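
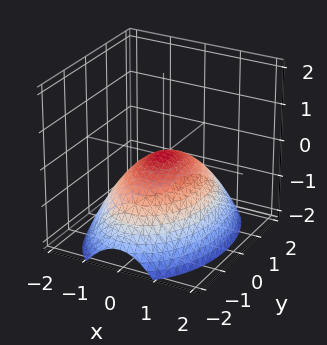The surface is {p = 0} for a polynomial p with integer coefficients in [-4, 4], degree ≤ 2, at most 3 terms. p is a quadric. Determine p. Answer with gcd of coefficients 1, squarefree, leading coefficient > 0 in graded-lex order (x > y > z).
(a) The degree is 2 — a paraboloid; a quadric.
(b) Symmetries: mirror symmetry x ↦ −x ⇒ only even powers of x; it's symmetric under y → −y, forcing even powers of y.
(c) From the axis intercepts and sections: one y-axis crossing is at y = 0; it meets the x-axis at x = 0 (among the integer gridlines); it meets the z-axis at z = 0 (among the integer gridlines).
(d) Matching integer coefficients to the picture gives p.

2*x^2 + y^2 + 3*z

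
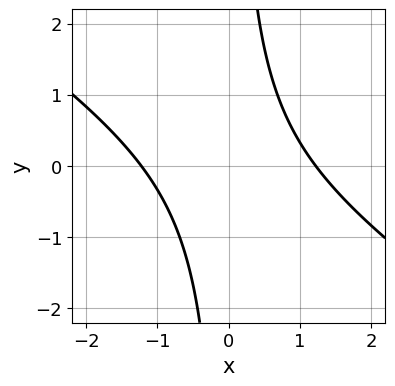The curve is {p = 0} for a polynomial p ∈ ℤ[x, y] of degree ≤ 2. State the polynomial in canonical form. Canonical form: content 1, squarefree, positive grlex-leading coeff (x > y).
2*x^2 + 3*x*y - 3

1. Degree: a generic line meets the curve in up to 2 points, so deg p = 2.
2. Checking where it meets the axes: it misses every integer gridline on the y-axis.
3. Assembling these constraints gives the stated polynomial.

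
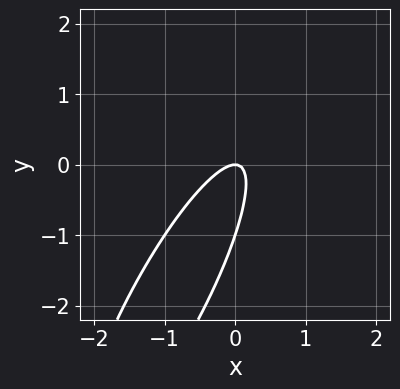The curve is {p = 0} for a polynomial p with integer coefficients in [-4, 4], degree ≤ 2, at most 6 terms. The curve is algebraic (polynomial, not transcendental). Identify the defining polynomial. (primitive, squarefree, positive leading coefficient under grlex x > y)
3*x^2 - 3*x*y + y^2 + y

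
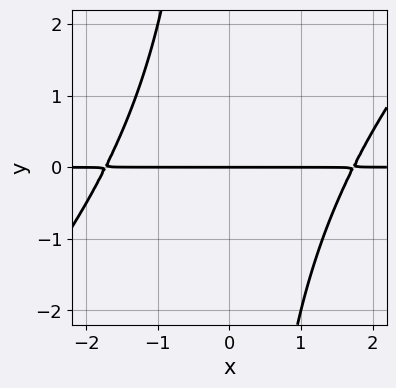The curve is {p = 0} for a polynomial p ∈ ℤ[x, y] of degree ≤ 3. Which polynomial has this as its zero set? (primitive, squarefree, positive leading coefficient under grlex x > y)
1. Degree: no degree-2 curve has this shape, so deg p = 3.
2. Against the integer gridlines: the visible x-axis segment lies entirely on the curve; it meets the y-axis at y = 0 (among the integer gridlines).
3. Fitting integer coefficients to these (and the overall shape) gives p.

x^2*y - x*y^2 - 3*y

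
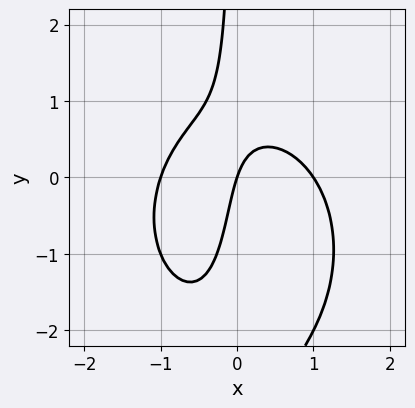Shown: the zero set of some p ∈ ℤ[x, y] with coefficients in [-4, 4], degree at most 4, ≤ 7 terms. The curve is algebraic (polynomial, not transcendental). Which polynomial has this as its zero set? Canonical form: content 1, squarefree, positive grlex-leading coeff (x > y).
First, the degree is 3 — no degree-2 curve has this shape.
Then, from the axis intercepts and sections: among the integer gridlines, it crosses the x-axis at x ∈ {-1, 0, 1}; it crosses the y-axis at the gridline y = 0.
Finally, putting this together gives p.

3*x^3 + 2*x*y^2 + 3*x*y - 3*x + y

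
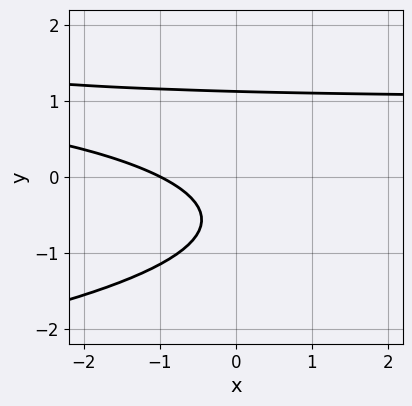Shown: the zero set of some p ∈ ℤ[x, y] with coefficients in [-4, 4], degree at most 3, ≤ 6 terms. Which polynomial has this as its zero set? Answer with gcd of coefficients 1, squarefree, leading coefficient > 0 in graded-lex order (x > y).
3*y^3 + 2*x*y - 2*x - 2*y - 2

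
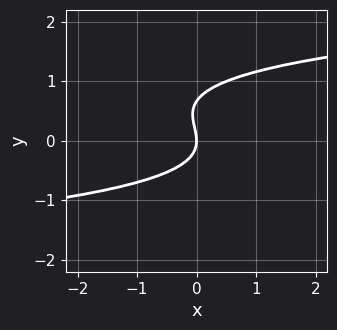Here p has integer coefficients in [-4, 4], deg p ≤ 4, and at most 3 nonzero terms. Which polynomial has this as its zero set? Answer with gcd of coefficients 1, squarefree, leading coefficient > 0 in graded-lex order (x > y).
1. deg p = 3. A generic line meets the curve in up to 3 points.
2. Checking where it meets the axes: one x-axis crossing is at x = 0; it crosses the y-axis at the gridline y = 0.
3. Assembling these constraints gives the stated polynomial.

3*y^3 - 2*y^2 - 2*x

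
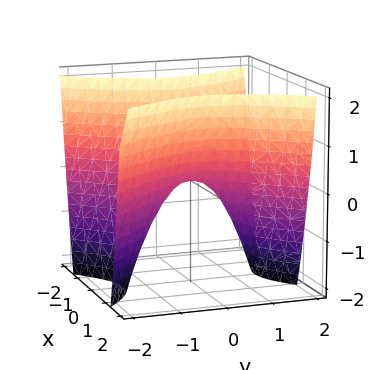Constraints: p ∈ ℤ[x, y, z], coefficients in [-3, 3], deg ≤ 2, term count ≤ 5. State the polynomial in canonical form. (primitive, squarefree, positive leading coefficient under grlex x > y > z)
(a) The degree is 2 — a saddle surface; a quadric.
(b) Symmetries: the y ↦ −y reflection is a symmetry, so y appears only in even powers; the x ↦ −x reflection is a symmetry, so x appears only in even powers.
(c) From the axis intercepts and sections: it meets the z-axis at z = 0 (among the integer gridlines); it crosses the y-axis at the gridline y = 0; it meets the x-axis at x = 0 (among the integer gridlines).
(d) Matching integer coefficients to the picture gives p.

3*x^2 - 2*y^2 - 2*z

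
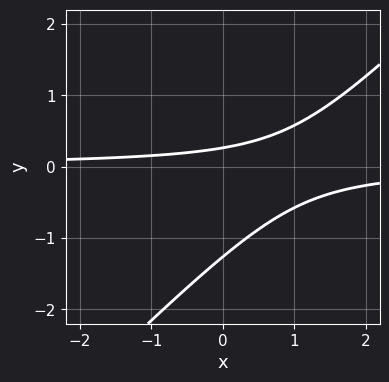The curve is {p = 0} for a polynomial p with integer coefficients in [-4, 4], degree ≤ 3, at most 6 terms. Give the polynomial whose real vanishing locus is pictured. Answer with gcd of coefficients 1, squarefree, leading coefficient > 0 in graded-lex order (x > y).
3*x*y - 3*y^2 - 3*y + 1

First, deg p = 2. The shape is more complex than any degree-1 curve.
Next, from the axis intercepts and sections: no x-intercept at any integer in the box.
Finally, these observations pin down the coefficients.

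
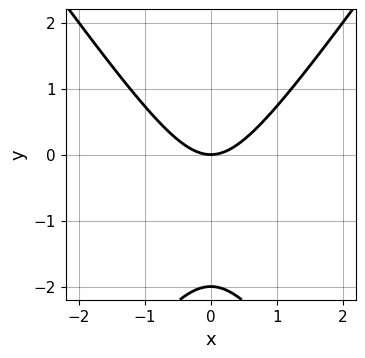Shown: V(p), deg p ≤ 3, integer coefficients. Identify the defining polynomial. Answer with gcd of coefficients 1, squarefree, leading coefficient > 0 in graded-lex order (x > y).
2*x^2 - y^2 - 2*y

1. Degree: a generic line meets the curve in up to 2 points, so deg p = 2.
2. Symmetries: mirror symmetry x ↦ −x ⇒ only even powers of x.
3. From the visible intercepts: the y-axis gridline crossings are at y ∈ {-2, 0}; it meets the x-axis at x = 0 (among the integer gridlines).
4. Assembling these constraints gives the stated polynomial.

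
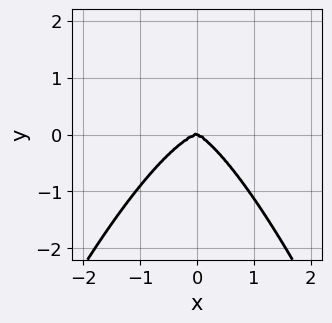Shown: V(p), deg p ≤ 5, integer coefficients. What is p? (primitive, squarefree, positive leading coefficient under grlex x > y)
The degree is 4 — the shape is more complex than any degree-3 curve.
From the axis intercepts and sections: one x-axis crossing is at x = 0; one y-axis crossing is at y = 0.
Fitting integer coefficients to these (and the overall shape) gives p.

3*x^4 + x*y^2 + 3*y^3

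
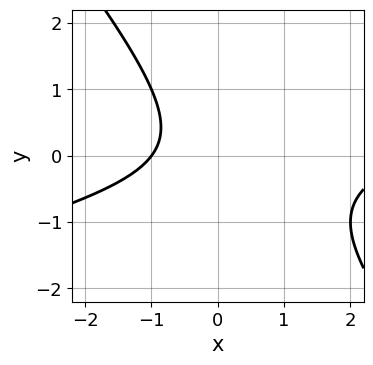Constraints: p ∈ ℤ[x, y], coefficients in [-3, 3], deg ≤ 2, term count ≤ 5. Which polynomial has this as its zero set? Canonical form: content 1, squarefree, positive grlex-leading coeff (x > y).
x^2 - 3*x*y - 3*y^2 - 2*x - 3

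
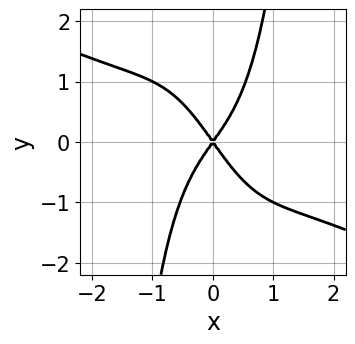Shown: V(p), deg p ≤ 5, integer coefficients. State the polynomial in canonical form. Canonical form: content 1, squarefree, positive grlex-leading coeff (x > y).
x^4 + 2*x^3*y + 2*x^2 - y^2

1. deg p = 4.
2. Reading off the gridlines: one y-axis crossing is at y = 0; one x-axis crossing is at x = 0.
3. Assembling these constraints gives the stated polynomial.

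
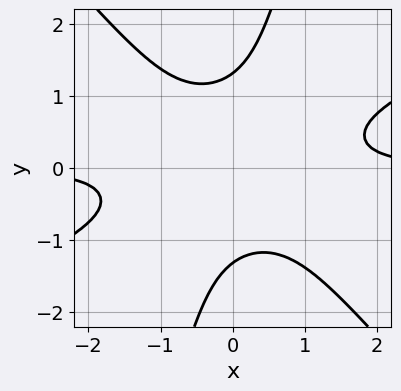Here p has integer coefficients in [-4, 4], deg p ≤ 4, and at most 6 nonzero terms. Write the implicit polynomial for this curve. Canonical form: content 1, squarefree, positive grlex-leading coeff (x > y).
First, degree: no degree-3 curve has this shape, so deg p = 4.
Next, from the visible intercepts: no x-intercept at any integer in the box.
Finally, assembling these constraints gives the stated polynomial.

2*x^3*y - 3*x^2*y^2 - 3*x*y^3 + y^4 - 3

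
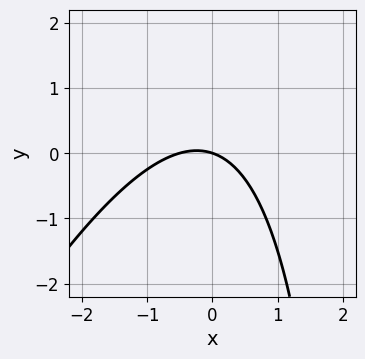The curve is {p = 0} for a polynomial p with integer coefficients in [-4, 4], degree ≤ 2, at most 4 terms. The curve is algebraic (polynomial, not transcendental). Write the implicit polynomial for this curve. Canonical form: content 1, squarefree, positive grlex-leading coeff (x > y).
2*x^2 - x*y + x + 3*y

deg p = 2. The shape is more complex than any degree-1 curve.
From the visible intercepts: it meets the x-axis at x = 0 (among the integer gridlines); one y-axis crossing is at y = 0.
Putting this together gives p.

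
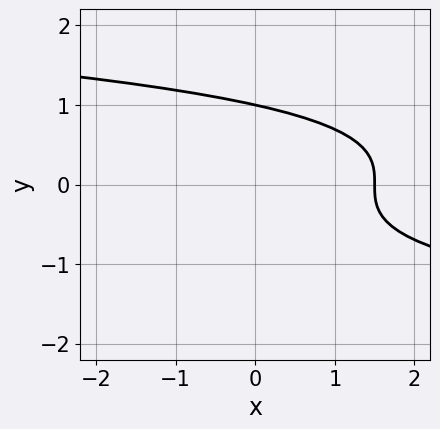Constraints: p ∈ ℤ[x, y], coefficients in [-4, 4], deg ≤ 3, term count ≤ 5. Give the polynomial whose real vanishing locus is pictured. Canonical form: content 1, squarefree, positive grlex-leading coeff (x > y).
3*y^3 + 2*x - 3

First, the degree is 3 — the shape is more complex than any degree-2 curve.
Next, against the integer gridlines: one y-axis crossing is at y = 1.
Finally, fitting integer coefficients to these (and the overall shape) gives p.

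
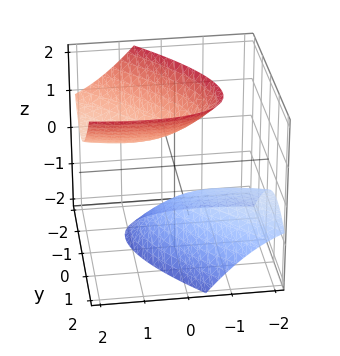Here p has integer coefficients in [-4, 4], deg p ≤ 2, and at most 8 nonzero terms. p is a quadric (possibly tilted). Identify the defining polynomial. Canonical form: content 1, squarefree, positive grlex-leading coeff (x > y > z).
x^2 + 3*x*y - 3*x*z + 3*y^2 - 2*z^2 + 2

First, I count 2 distinct pieces. Treating them together as one polynomial.
Next, deg p = 2. No degree-1 surface has this shape.
Then, from the axis intercepts and sections: among the integer gridlines, it crosses the z-axis at z ∈ {-1, 1}; the surface avoids every integer x-axis point in the box.
Finally, together with the visible shape, these determine p as stated.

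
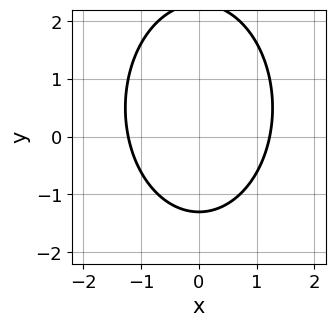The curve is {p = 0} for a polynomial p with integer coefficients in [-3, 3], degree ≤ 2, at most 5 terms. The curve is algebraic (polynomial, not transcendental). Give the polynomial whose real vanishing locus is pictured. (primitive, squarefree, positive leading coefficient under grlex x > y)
First, deg p = 2.
Next, symmetries: mirror symmetry x ↦ −x ⇒ only even powers of x.
Finally, matching integer coefficients to the picture gives p.

2*x^2 + y^2 - y - 3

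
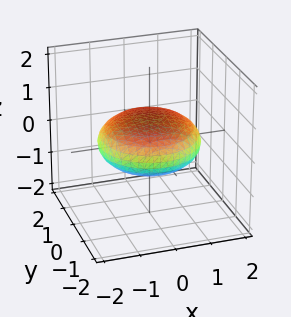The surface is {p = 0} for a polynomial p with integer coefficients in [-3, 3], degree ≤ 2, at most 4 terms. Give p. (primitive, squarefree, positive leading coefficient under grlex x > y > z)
First, degree: bounded and convex; a quadric, so deg p = 2.
Next, symmetries: rotational symmetry about the z-axis ⇒ p depends on x, y only through x² + y²; mirror symmetry z ↦ −z ⇒ only even powers of z.
Then, against the integer gridlines: a circular section at z = 0 has radius between 1 and 2.
Finally, putting this together gives p.

x^2 + y^2 + 3*z^2 - 2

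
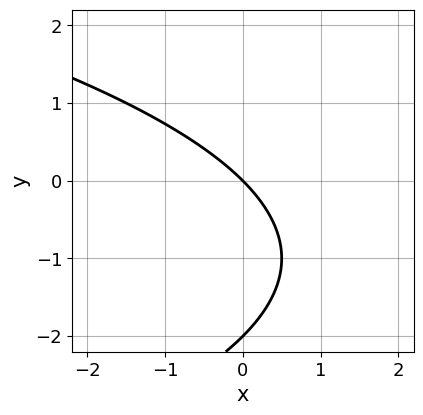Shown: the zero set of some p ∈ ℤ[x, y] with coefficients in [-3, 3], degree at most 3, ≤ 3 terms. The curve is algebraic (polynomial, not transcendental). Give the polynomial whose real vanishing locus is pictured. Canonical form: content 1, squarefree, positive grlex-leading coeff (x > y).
First, the degree is 2 — no degree-1 curve has this shape.
Next, against the integer gridlines: the y-axis gridline crossings are at y ∈ {-2, 0}; it crosses the x-axis at the gridline x = 0.
Finally, solving for integer coefficients yields p as stated.

y^2 + 2*x + 2*y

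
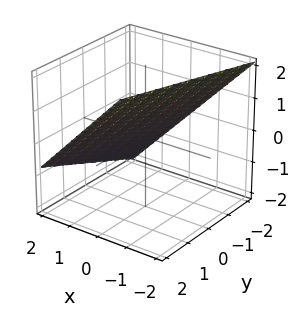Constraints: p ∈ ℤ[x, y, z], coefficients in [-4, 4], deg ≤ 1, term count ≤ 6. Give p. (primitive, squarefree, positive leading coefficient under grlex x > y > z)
(a) deg p = 1. Every cross-section is a straight line — this is a plane.
(b) From the axis intercepts and sections: one y-axis crossing is at y = -2.
(c) Together with the visible shape, these determine p as stated.

3*x - y + 3*z - 2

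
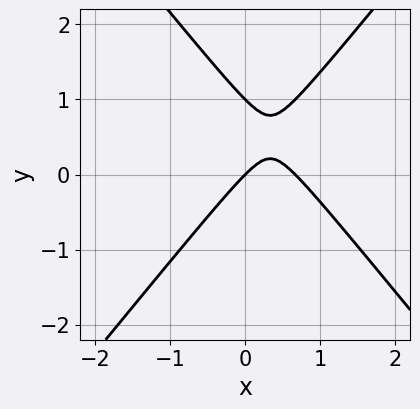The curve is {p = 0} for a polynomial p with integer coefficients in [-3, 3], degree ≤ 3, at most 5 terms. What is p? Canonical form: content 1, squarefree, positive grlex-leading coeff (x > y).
deg p = 2. No degree-1 curve has this shape.
Checking where it meets the axes: the y-axis gridline crossings are at y ∈ {0, 1}; one x-axis crossing is at x = 0.
Assembling these constraints gives the stated polynomial.

3*x^2 - 2*y^2 - 2*x + 2*y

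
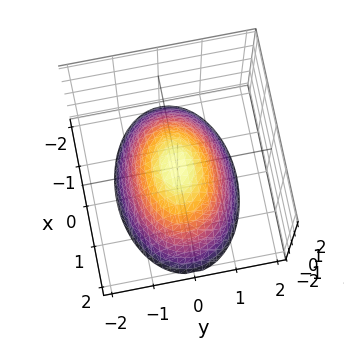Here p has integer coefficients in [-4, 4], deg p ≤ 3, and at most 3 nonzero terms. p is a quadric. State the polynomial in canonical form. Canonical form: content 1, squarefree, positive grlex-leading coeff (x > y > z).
x^2 + 2*y^2 + 2*z

1. Degree: a single bowl opening along one axis; a quadric, so deg p = 2.
2. Symmetries: the y ↦ −y reflection is a symmetry, so y appears only in even powers; mirror symmetry x ↦ −x ⇒ only even powers of x.
3. Reading off the gridlines: one z-axis crossing is at z = 0; it meets the y-axis at y = 0 (among the integer gridlines); it meets the x-axis at x = 0 (among the integer gridlines).
4. Together with the visible shape, these determine p as stated.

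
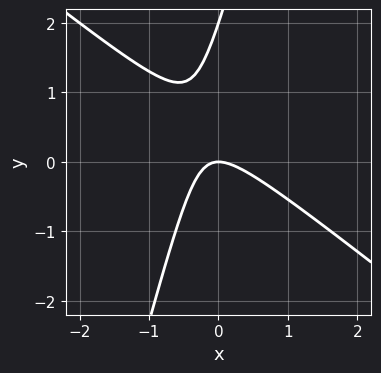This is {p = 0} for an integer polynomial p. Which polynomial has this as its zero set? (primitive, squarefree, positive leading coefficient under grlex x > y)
3*x^2 + 3*x*y - y^2 + 2*y

(a) deg p = 2.
(b) From the axis intercepts and sections: one x-axis crossing is at x = 0; among the integer gridlines, it crosses the y-axis at y ∈ {0, 2}.
(c) Assembling these constraints gives the stated polynomial.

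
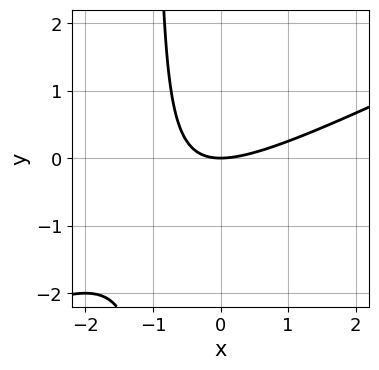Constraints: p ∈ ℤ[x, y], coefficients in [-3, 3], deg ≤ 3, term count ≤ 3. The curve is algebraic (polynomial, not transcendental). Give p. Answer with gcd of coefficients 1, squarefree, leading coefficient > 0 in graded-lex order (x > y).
First, the degree is 2 — no degree-1 curve has this shape.
Next, from the axis intercepts and sections: one x-axis crossing is at x = 0; one y-axis crossing is at y = 0.
Finally, putting this together gives p.

x^2 - 2*x*y - 2*y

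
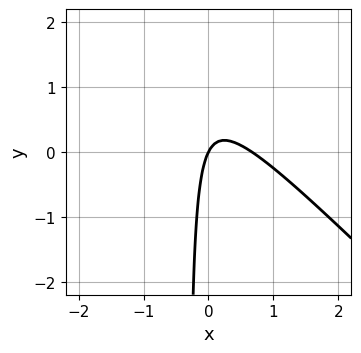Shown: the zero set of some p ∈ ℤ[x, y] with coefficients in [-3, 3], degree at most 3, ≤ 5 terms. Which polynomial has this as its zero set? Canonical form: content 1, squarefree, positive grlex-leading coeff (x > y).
First, the degree is 2 — the shape is more complex than any degree-1 curve.
Then, against the integer gridlines: it meets the y-axis at y = 0 (among the integer gridlines); it meets the x-axis at x = 0 (among the integer gridlines).
Finally, these observations pin down the coefficients.

3*x^2 + 3*x*y - 2*x + y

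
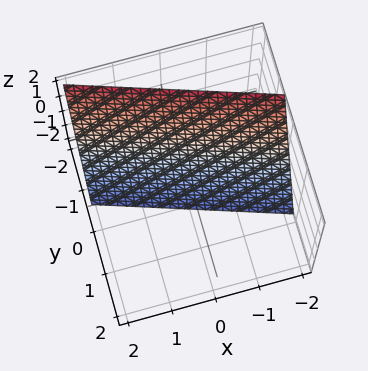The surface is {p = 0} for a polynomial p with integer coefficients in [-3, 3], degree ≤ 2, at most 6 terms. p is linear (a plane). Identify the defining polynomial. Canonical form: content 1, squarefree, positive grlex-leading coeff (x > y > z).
(a) The degree is 1 — every cross-section is a straight line — this is a plane.
(b) Against the integer gridlines: it meets the x-axis at x = -2 (among the integer gridlines); it crosses the z-axis at the gridline z = -2.
(c) The integer polynomial consistent with all of this is the stated p.

x + 3*y + z + 2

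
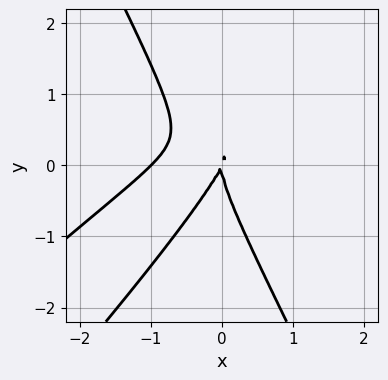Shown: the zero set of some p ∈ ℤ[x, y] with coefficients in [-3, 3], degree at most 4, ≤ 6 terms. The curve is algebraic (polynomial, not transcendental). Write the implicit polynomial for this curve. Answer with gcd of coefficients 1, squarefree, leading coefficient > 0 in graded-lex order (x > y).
(a) Degree: no degree-2 curve has this shape, so deg p = 3.
(b) Checking where it meets the axes: the x-axis gridline crossings are at x ∈ {-1, 0}; it meets the y-axis at y = 0 (among the integer gridlines).
(c) The integer polynomial consistent with all of this is the stated p.

2*x^3 - 3*x^2*y + y^3 + 2*x^2 - x*y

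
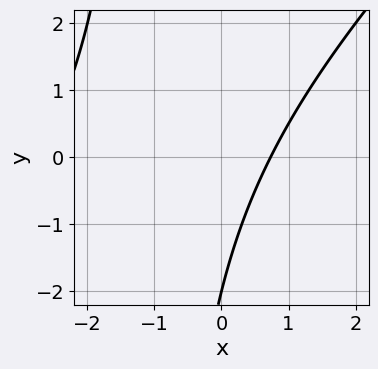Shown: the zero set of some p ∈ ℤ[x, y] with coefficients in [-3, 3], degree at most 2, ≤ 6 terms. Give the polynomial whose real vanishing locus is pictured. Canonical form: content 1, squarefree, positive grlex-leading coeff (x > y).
(a) The degree is 2 — no degree-1 curve has this shape.
(b) Observable constraints: it meets the y-axis at y = -2 (among the integer gridlines).
(c) Together with the visible shape, these determine p as stated.

x^2 - x*y + 2*x - y - 2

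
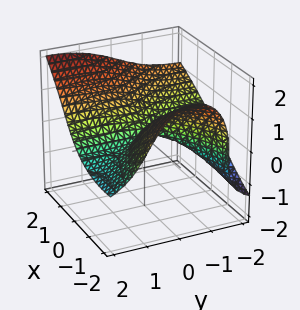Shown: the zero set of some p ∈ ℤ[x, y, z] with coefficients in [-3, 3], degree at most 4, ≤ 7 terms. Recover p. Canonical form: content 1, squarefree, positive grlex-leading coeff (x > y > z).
Degree: no degree-2 surface has this shape, so deg p = 3.
Reading off the gridlines: it meets the z-axis at z = 0 (among the integer gridlines); it meets the x-axis at x = 0 (among the integer gridlines).
These observations pin down the coefficients.

2*x*y^2 + 2*x*y*z - 3*y^2*z - 2*z^3 + 2*x^2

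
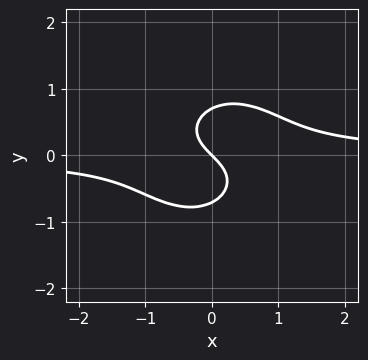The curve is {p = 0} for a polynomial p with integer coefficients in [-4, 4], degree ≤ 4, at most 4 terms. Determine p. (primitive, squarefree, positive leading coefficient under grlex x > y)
2*x^2*y + 2*y^3 - x - y

First, the degree is 3 — a generic line meets the curve in up to 3 points.
Next, from the visible intercepts: one x-axis crossing is at x = 0; one y-axis crossing is at y = 0.
Finally, the integer polynomial consistent with all of this is the stated p.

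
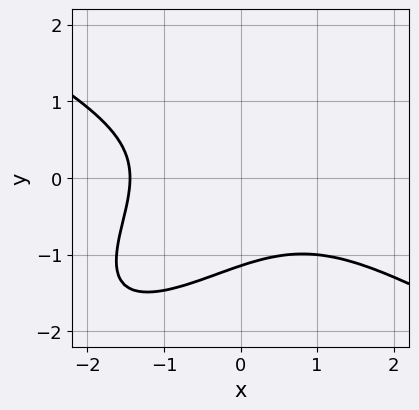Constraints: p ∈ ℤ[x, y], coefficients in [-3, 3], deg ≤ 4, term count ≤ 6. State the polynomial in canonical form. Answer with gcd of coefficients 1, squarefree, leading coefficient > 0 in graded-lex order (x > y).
First, degree: the shape is more complex than any degree-2 curve, so deg p = 3.
Finally, solving for integer coefficients yields p as stated.

x^3 - 2*x*y^2 + 2*y^3 + 3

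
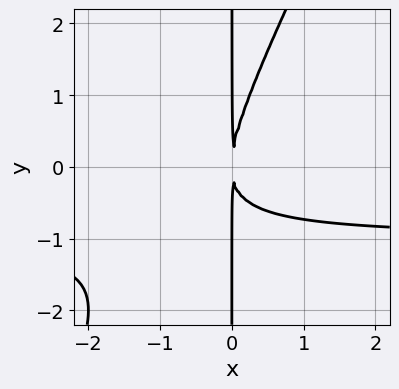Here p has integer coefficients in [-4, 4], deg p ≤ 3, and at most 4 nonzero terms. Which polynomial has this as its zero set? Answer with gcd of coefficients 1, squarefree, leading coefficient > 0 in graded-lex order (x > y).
(a) Degree: no degree-2 curve has this shape, so deg p = 3.
(b) Checking where it meets the axes: the visible y-axis segment lies entirely on the curve.
(c) The integer polynomial consistent with all of this is the stated p.

2*x^2*y - x*y^2 + 2*x^2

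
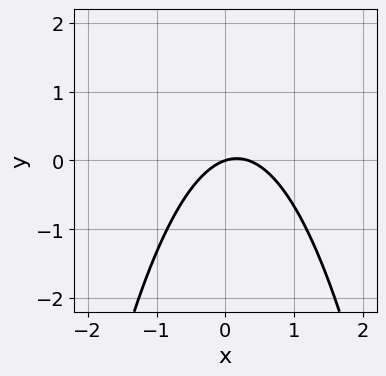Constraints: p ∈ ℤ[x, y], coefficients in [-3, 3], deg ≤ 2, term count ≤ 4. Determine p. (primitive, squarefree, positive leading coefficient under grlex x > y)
3*x^2 - x + 3*y

deg p = 2.
From the visible intercepts: one y-axis crossing is at y = 0; it meets the x-axis at x = 0 (among the integer gridlines).
The integer polynomial consistent with all of this is the stated p.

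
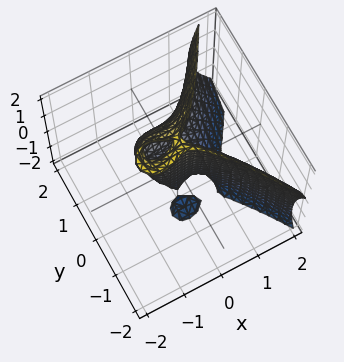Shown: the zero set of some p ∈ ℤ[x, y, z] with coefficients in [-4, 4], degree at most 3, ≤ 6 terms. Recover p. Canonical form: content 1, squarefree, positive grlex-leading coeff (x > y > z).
2*x^3 + x^2*z - y*z^2 - 3*y^2 + 3*y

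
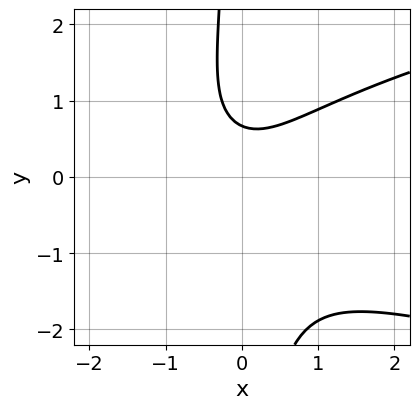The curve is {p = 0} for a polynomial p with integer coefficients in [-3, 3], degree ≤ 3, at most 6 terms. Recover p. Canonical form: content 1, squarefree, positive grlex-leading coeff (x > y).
3*x*y^2 - 3*x^2 + 3*y - 2

1. The degree is 3 — the shape is more complex than any degree-2 curve.
2. Reading off the gridlines: it misses every integer gridline on the x-axis.
3. These observations pin down the coefficients.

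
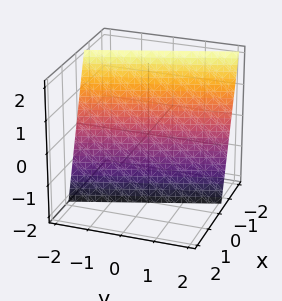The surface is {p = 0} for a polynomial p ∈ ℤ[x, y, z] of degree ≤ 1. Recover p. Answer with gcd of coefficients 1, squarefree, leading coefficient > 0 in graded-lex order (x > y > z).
1. Degree: the surface is flat (a plane), so deg p = 1.
2. Against the integer gridlines: one z-axis crossing is at z = -2; it meets the y-axis at y = -2 (among the integer gridlines).
3. Putting this together gives p.

3*x + y + z + 2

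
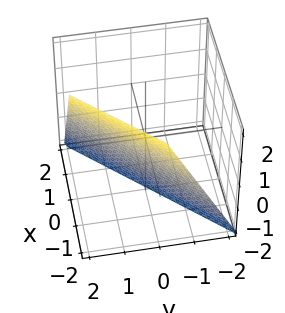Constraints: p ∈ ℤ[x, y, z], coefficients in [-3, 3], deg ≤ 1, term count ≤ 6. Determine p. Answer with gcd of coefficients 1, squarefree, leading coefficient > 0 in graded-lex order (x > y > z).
2*x - 2*y + z + 2

First, the degree is 1 — every cross-section is a straight line — this is a plane.
Next, from the visible intercepts: one z-axis crossing is at z = -2; it meets the y-axis at y = 1 (among the integer gridlines); one x-axis crossing is at x = -1.
Finally, assembling these constraints gives the stated polynomial.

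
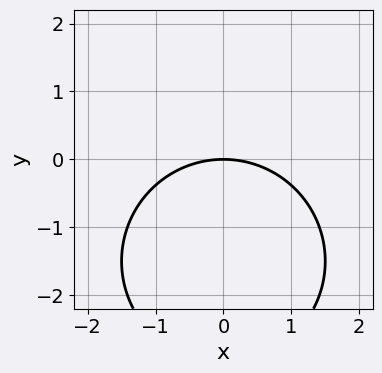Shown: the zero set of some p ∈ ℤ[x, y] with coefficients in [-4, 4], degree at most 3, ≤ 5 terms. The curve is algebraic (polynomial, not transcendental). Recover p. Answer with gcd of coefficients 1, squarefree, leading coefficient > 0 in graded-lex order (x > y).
x^2 + y^2 + 3*y

(a) deg p = 2.
(b) Symmetries: mirror symmetry x ↦ −x ⇒ only even powers of x.
(c) From the axis intercepts and sections: it crosses the x-axis at the gridline x = 0; it meets the y-axis at y = 0 (among the integer gridlines).
(d) These observations pin down the coefficients.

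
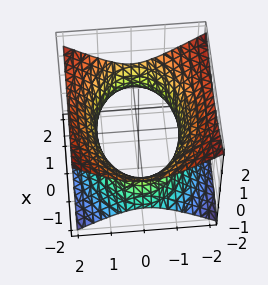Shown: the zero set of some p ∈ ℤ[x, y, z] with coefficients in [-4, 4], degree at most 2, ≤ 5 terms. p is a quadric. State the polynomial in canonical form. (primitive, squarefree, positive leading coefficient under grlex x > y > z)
x^2 + 2*y^2 - 3*z^2 - 3

1. The degree is 2 — one connected sheet with a waist; a quadric.
2. Symmetries: it's symmetric under x → −x, forcing even powers of x; it's symmetric under z → −z, forcing even powers of z; mirror symmetry y ↦ −y ⇒ only even powers of y.
3. Checking where it meets the axes: no z-intercept at any integer in the box.
4. Putting this together gives p.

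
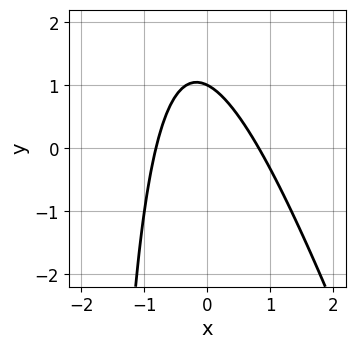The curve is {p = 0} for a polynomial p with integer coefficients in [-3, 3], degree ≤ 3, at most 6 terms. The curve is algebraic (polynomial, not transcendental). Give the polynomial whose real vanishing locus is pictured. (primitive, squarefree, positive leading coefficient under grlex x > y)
The degree is 2 — a generic line meets the curve in up to 2 points.
Against the integer gridlines: one y-axis crossing is at y = 1.
Putting this together gives p.

3*x^2 + x*y + 2*y - 2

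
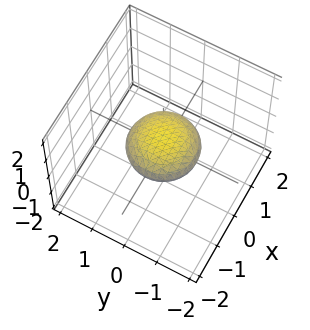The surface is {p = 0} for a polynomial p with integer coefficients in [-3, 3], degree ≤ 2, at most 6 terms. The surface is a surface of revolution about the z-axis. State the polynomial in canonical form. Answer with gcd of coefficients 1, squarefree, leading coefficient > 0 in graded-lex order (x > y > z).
1. Degree: a generic line meets the surface in up to 2 points, so deg p = 2.
2. Symmetries: the z-axis is an axis of rotation, so x and y enter only as x² + y².
3. Observable constraints: among the integer gridlines, it crosses the x-axis at x ∈ {-1, 1}; among the integer gridlines, it crosses the y-axis at y ∈ {-1, 1}.
4. Putting this together gives p.

x^2 + y^2 + 3*z^2 - 1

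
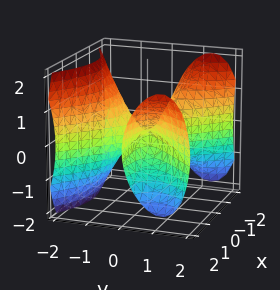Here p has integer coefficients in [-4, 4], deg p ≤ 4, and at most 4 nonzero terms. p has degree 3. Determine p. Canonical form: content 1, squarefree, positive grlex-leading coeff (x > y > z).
deg p = 3. No degree-2 surface has this shape.
Checking where it meets the axes: it crosses the z-axis at the gridline z = 0; the visible x-axis segment lies entirely on the surface.
Solving for integer coefficients yields p as stated.

x^2*y - y^3 - z^2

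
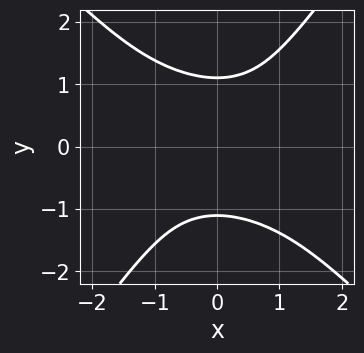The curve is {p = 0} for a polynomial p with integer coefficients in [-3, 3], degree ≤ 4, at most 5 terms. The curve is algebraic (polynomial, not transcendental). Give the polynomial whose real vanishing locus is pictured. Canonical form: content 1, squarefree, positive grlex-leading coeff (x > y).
x^3*y + 3*x^2*y^2 - 2*y^4 + 3

(a) The degree is 4 — no degree-3 curve has this shape.
(b) From the axis intercepts and sections: it misses every integer gridline on the x-axis.
(c) Matching integer coefficients to the picture gives p.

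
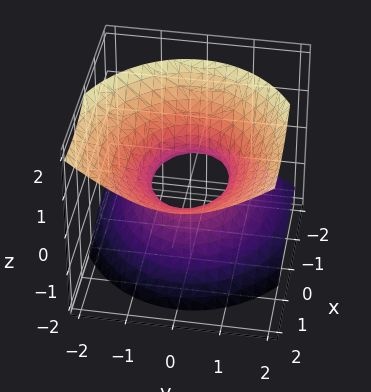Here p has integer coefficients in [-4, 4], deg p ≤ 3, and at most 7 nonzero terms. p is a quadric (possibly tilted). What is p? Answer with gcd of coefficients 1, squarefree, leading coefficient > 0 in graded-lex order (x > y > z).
1. Degree: a generic line meets the surface in up to 2 points, so deg p = 2.
2. From the axis intercepts and sections: the x-axis gridline crossings are at x ∈ {-1, 1}; no z-intercept at any integer in the box.
3. Fitting integer coefficients to these (and the overall shape) gives p.

2*x^2 - 3*x*z + 3*y^2 - 3*z^2 - 2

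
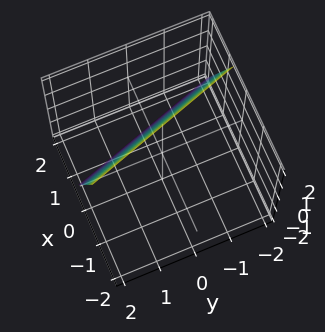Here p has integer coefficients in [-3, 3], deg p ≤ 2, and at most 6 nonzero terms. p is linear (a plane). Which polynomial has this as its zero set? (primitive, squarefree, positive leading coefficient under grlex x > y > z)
(a) Degree: every cross-section is a straight line — this is a plane, so deg p = 1.
(b) Against the integer gridlines: it crosses the z-axis at the gridline z = 2; it meets the y-axis at y = 2 (among the integer gridlines).
(c) Together with the visible shape, these determine p as stated.

3*x + y + z - 2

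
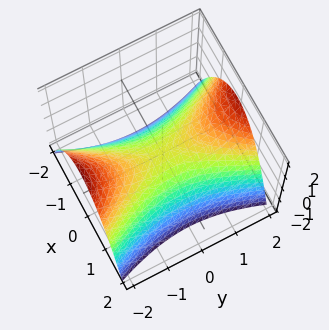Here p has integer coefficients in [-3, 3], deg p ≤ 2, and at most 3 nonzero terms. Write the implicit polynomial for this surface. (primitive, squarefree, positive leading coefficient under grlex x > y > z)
3*x^2 - y^2 + 3*z

1. deg p = 2.
2. Symmetries: mirror symmetry x ↦ −x ⇒ only even powers of x; the y ↦ −y reflection is a symmetry, so y appears only in even powers.
3. From the visible intercepts: it meets the y-axis at y = 0 (among the integer gridlines); it meets the x-axis at x = 0 (among the integer gridlines); it crosses the z-axis at the gridline z = 0.
4. Assembling these constraints gives the stated polynomial.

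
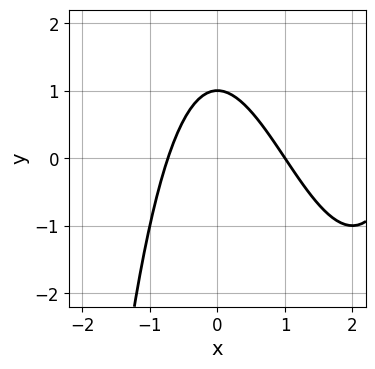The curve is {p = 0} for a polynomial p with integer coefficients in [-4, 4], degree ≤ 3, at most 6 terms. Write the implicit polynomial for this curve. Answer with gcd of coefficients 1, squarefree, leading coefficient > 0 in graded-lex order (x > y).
x^3 - 3*x^2 - 2*y + 2

(a) Degree: no degree-2 curve has this shape, so deg p = 3.
(b) Observable constraints: one x-axis crossing is at x = 1; it crosses the y-axis at the gridline y = 1.
(c) Solving for integer coefficients yields p as stated.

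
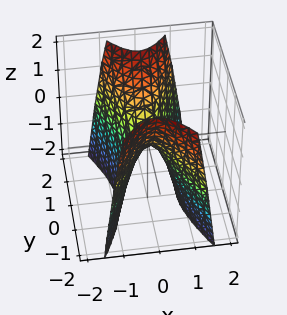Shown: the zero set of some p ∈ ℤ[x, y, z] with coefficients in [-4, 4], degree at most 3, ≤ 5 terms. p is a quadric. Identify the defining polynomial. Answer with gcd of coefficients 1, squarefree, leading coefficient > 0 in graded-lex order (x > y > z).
3*x^2 - y^2 + z

First, deg p = 2. A hyperbolic paraboloid; a quadric.
Then, symmetries: it's symmetric under x → −x, forcing even powers of x; the y ↦ −y reflection is a symmetry, so y appears only in even powers.
Next, checking where it meets the axes: it crosses the x-axis at the gridline x = 0; it crosses the y-axis at the gridline y = 0; it meets the z-axis at z = 0 (among the integer gridlines).
Finally, together with the visible shape, these determine p as stated.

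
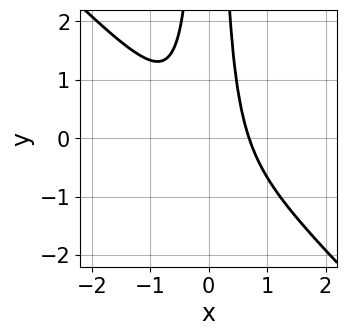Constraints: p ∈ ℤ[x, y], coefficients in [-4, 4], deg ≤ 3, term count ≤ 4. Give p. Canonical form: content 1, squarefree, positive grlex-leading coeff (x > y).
First, the degree is 3 — the shape is more complex than any degree-2 curve.
Next, checking where it meets the axes: it misses every integer gridline on the y-axis.
Finally, together with the visible shape, these determine p as stated.

3*x^3 + 3*x^2*y - 1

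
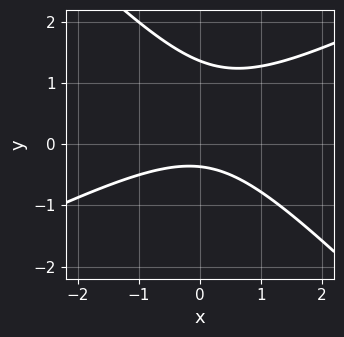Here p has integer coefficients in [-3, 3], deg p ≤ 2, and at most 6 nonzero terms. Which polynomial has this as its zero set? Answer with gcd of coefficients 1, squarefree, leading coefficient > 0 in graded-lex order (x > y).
x^2 - x*y - 2*y^2 + 2*y + 1

(a) Degree: a generic line meets the curve in up to 2 points, so deg p = 2.
(b) Checking where it meets the axes: it misses every integer gridline on the x-axis.
(c) The integer polynomial consistent with all of this is the stated p.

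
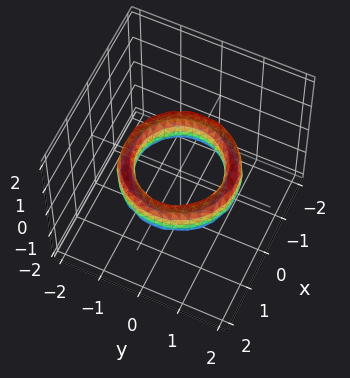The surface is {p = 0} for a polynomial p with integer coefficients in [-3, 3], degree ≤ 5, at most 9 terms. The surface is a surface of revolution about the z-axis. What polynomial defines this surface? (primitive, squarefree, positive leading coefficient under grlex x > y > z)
deg p = 4.
Symmetry: every cross-section ⟂ z is a circle, so x, y appear only via x² + y².
Against the integer gridlines: a circular section at z = 0 has radius exactly 1; the y-axis gridline crossings are at y ∈ {-1, 1}; the x-axis gridline crossings are at x ∈ {-1, 1}; no z-intercept at any integer in the box.
Solving for integer coefficients yields p as stated.

x^4 + 2*x^2*y^2 + y^4 - 3*x^2 - 3*y^2 + z^2 + 2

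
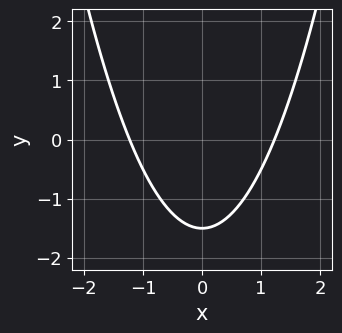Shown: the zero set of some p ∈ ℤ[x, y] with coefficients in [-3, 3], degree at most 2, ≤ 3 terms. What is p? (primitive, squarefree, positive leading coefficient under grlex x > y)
First, the degree is 2 — no degree-1 curve has this shape.
Then, symmetries: it's symmetric under x → −x, forcing even powers of x.
Finally, these observations pin down the coefficients.

2*x^2 - 2*y - 3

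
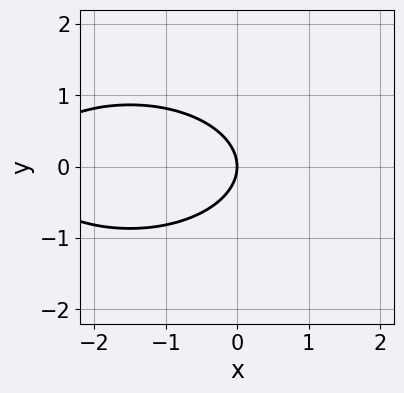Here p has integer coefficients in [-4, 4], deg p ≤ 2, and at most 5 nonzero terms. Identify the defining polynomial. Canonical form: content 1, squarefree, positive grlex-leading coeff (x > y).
1. Degree: no degree-1 curve has this shape, so deg p = 2.
2. Symmetries: mirror symmetry y ↦ −y ⇒ only even powers of y.
3. From the axis intercepts and sections: it meets the x-axis at x = 0 (among the integer gridlines); it meets the y-axis at y = 0 (among the integer gridlines).
4. Putting this together gives p.

x^2 + 3*y^2 + 3*x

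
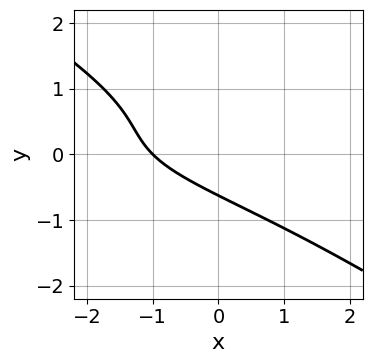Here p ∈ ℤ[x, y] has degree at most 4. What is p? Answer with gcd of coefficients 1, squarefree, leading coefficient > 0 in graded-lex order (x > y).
2*x*y^2 + 3*y^3 + 2*x + 2*y + 2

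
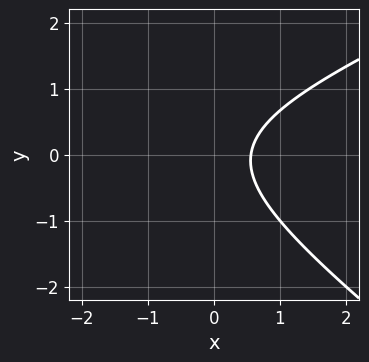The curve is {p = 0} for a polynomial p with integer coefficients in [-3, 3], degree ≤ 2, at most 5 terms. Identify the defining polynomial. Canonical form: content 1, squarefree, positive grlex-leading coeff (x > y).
First, degree: a generic line meets the curve in up to 2 points, so deg p = 2.
Next, from the visible intercepts: no y-intercept at any integer in the box.
Finally, fitting integer coefficients to these (and the overall shape) gives p.

x^2 - x*y - 3*y^2 + 3*x - 2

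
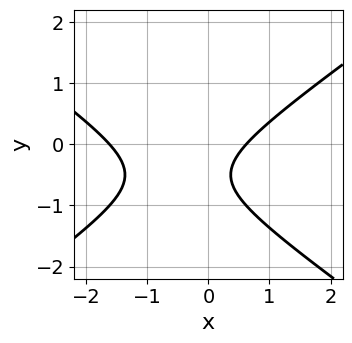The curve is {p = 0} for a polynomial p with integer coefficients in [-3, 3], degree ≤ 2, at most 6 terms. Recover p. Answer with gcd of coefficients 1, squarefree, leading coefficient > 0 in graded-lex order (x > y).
1. deg p = 2. No degree-1 curve has this shape.
2. Observable constraints: no y-intercept at any integer in the box.
3. Solving for integer coefficients yields p as stated.

x^2 - 2*y^2 + x - 2*y - 1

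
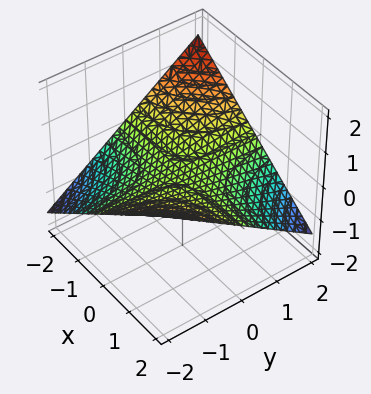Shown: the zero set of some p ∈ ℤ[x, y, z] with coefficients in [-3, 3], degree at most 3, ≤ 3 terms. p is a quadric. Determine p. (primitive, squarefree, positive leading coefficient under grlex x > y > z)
(a) Degree: a saddle surface; a quadric, so deg p = 2.
(b) From the axis intercepts and sections: the visible x-axis segment lies entirely on the surface; the visible y-axis segment lies entirely on the surface.
(c) Matching integer coefficients to the picture gives p.

x*y + 3*z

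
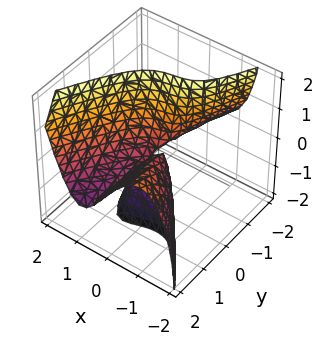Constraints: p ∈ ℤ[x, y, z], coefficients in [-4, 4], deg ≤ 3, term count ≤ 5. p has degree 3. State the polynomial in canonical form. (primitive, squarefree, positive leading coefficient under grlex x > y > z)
3*x^3 - x*y^2 - 2*x*y - 3*y*z - z^2

Degree: the shape is more complex than any degree-2 surface, so deg p = 3.
Reading off the gridlines: it crosses the z-axis at the gridline z = 0; it crosses the x-axis at the gridline x = 0; every point of the y-axis in the box is on the surface.
Fitting integer coefficients to these (and the overall shape) gives p.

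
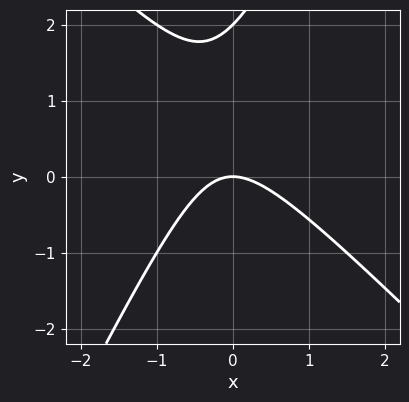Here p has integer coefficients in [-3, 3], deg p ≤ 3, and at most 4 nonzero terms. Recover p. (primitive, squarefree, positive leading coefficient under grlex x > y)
First, the degree is 2 — a generic line meets the curve in up to 2 points.
Next, reading off the gridlines: among the integer gridlines, it crosses the y-axis at y ∈ {0, 2}; one x-axis crossing is at x = 0.
Finally, fitting integer coefficients to these (and the overall shape) gives p.

2*x^2 + x*y - y^2 + 2*y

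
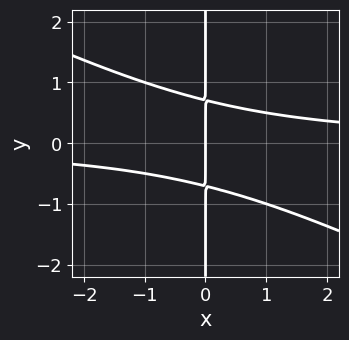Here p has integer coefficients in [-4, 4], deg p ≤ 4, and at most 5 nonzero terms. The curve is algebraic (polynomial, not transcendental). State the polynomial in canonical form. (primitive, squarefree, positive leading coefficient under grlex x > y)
x^2*y + 2*x*y^2 - x

The degree is 3 — the shape is more complex than any degree-2 curve.
Reading off the gridlines: the visible y-axis segment lies entirely on the curve; it meets the x-axis at x = 0 (among the integer gridlines).
The integer polynomial consistent with all of this is the stated p.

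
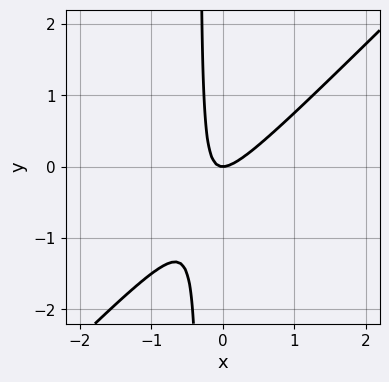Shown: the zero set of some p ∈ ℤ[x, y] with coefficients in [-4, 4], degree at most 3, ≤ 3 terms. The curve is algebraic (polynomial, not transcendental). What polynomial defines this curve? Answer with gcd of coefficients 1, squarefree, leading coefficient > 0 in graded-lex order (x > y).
(a) Degree: no degree-1 curve has this shape, so deg p = 2.
(b) From the axis intercepts and sections: one y-axis crossing is at y = 0; it meets the x-axis at x = 0 (among the integer gridlines).
(c) The integer polynomial consistent with all of this is the stated p.

3*x^2 - 3*x*y - y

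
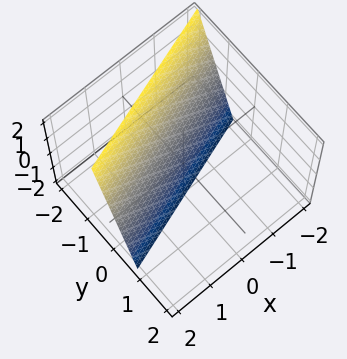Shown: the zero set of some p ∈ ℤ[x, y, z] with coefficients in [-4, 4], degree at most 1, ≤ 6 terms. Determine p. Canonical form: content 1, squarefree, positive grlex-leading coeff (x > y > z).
x - 3*y - z - 2

deg p = 1.
Reading off the gridlines: it crosses the z-axis at the gridline z = -2; it crosses the x-axis at the gridline x = 2.
The integer polynomial consistent with all of this is the stated p.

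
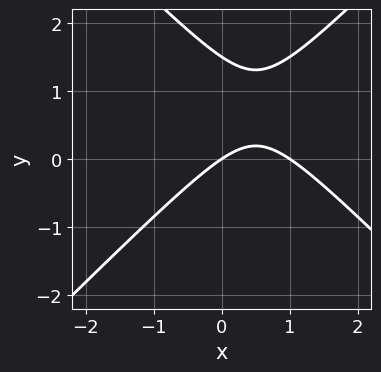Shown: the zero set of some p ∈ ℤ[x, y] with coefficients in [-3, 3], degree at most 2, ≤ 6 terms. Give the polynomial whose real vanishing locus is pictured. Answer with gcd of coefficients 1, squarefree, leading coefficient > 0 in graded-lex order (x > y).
The degree is 2 — no degree-1 curve has this shape.
Observable constraints: among the integer gridlines, it crosses the x-axis at x ∈ {0, 1}; it meets the y-axis at y = 0 (among the integer gridlines).
Matching integer coefficients to the picture gives p.

2*x^2 - 2*y^2 - 2*x + 3*y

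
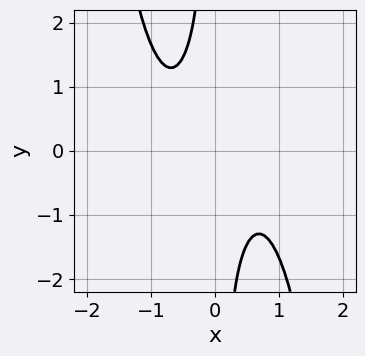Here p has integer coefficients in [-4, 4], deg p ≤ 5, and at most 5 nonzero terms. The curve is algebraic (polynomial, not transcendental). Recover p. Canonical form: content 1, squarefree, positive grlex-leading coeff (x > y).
(a) Degree: the shape is more complex than any degree-3 curve, so deg p = 4.
(b) From the axis intercepts and sections: no y-intercept at any integer in the box; no x-intercept at any integer in the box.
(c) Together with the visible shape, these determine p as stated.

3*x^4 + 3*x*y + 2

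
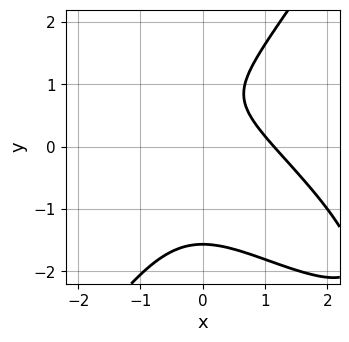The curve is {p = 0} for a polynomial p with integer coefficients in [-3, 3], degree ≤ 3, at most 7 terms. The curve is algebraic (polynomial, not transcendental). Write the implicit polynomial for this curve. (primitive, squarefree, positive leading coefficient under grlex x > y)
2*x^3 + 3*x^2*y - 2*y^3 + 3*y - 3

1. deg p = 3.
2. Matching integer coefficients to the picture gives p.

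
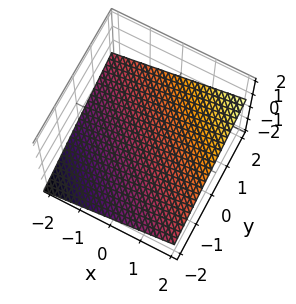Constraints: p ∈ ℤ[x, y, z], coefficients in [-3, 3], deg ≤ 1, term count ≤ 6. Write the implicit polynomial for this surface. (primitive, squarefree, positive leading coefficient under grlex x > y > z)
1. The degree is 1 — the surface is flat (a plane).
2. Observable constraints: it crosses the x-axis at the gridline x = 2; it meets the y-axis at y = 2 (among the integer gridlines).
3. Matching integer coefficients to the picture gives p.

x + y - 3*z - 2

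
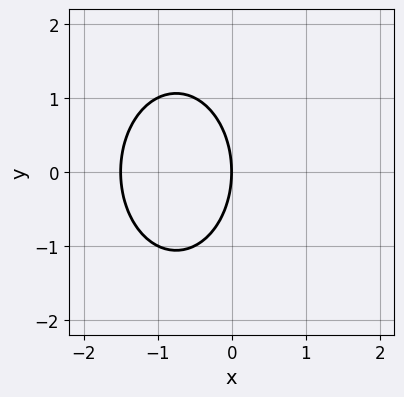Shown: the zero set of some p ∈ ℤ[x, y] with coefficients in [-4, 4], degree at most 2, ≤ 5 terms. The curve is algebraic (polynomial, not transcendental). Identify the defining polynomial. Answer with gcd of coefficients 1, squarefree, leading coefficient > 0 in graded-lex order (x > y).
2*x^2 + y^2 + 3*x

deg p = 2.
Symmetries: it's symmetric under y → −y, forcing even powers of y.
Observable constraints: it crosses the x-axis at the gridline x = 0; one y-axis crossing is at y = 0.
These observations pin down the coefficients.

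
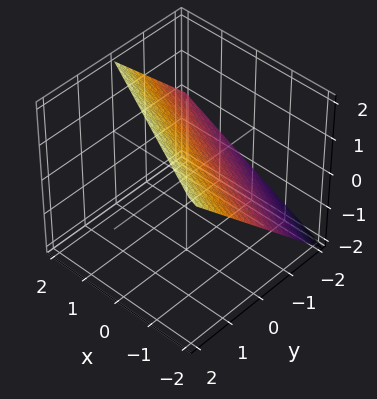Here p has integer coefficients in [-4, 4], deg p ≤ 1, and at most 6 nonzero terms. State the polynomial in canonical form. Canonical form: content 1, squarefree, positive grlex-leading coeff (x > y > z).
(a) Degree: every cross-section is a straight line — this is a plane, so deg p = 1.
(b) From the visible intercepts: it crosses the x-axis at the gridline x = -2; it meets the z-axis at z = 1 (among the integer gridlines); it crosses the y-axis at the gridline y = -1.
(c) Together with the visible shape, these determine p as stated.

x + 2*y - 2*z + 2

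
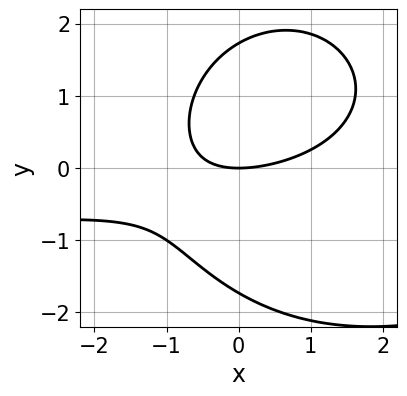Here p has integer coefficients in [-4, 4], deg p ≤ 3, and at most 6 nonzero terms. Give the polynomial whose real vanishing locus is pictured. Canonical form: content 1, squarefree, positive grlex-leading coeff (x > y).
x^2*y + y^3 + x^2 - 2*x*y - 3*y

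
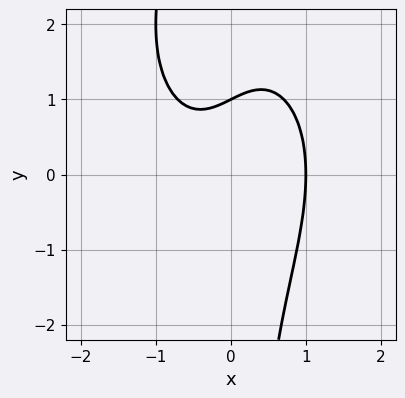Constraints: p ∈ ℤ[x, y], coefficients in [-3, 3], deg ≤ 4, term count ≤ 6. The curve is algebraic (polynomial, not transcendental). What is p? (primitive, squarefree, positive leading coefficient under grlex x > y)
Degree: no degree-2 curve has this shape, so deg p = 3.
From the axis intercepts and sections: it meets the y-axis at y = 1 (among the integer gridlines); one x-axis crossing is at x = 1.
Matching integer coefficients to the picture gives p.

2*x^3 + x*y^2 - 2*x*y + 2*y - 2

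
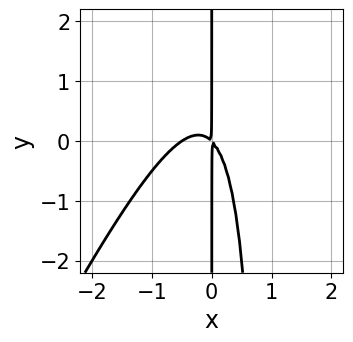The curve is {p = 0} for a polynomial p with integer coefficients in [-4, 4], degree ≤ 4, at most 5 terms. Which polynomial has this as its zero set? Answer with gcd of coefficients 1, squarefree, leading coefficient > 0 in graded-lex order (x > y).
2*x^3 - x^2*y + x^2 + x*y

First, the degree is 3 — the shape is more complex than any degree-2 curve.
Then, reading off the gridlines: the visible y-axis segment lies entirely on the curve.
Finally, the integer polynomial consistent with all of this is the stated p.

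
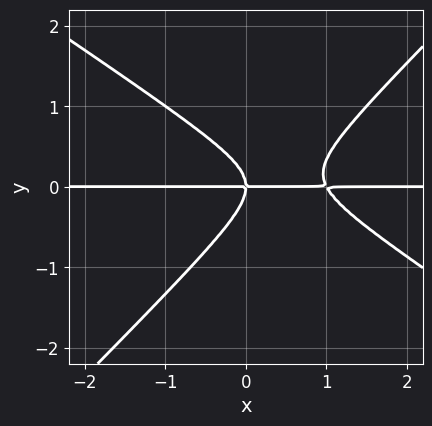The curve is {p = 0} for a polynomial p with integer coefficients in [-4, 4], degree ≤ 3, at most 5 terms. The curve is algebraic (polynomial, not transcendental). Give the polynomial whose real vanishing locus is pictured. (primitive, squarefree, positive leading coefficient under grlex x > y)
2*x^2*y + x*y^2 - 3*y^3 - 2*x*y

(a) The degree is 3 — the shape is more complex than any degree-2 curve.
(b) Observable constraints: every point of the x-axis in the box is on the curve; it meets the y-axis at y = 0 (among the integer gridlines).
(c) The integer polynomial consistent with all of this is the stated p.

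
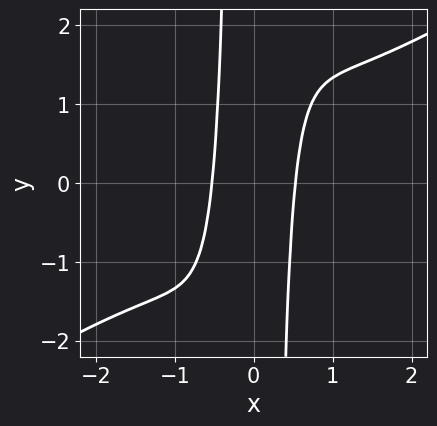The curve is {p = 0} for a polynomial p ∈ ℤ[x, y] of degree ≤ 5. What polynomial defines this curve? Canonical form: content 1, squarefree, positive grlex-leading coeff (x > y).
deg p = 4. A generic line meets the curve in up to 4 points.
Checking where it meets the axes: it misses every integer gridline on the y-axis.
Assembling these constraints gives the stated polynomial.

2*x^4 - 3*x^3*y + 3*x^2 - 1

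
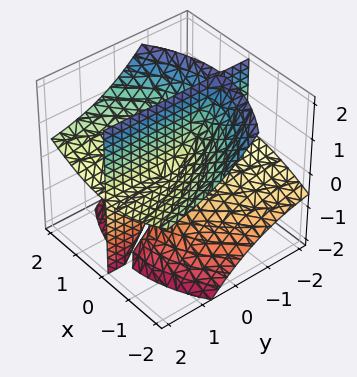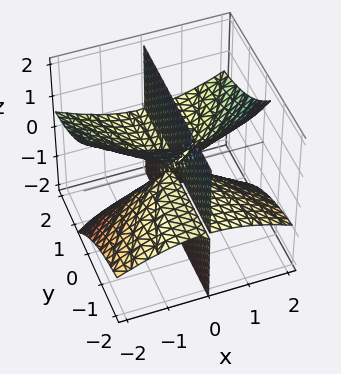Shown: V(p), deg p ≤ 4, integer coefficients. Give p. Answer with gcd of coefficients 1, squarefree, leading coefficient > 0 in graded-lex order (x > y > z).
First, there are 3 components. They look like related sheets of one shape, so recover p as a whole.
Next, degree: the shape is more complex than any degree-2 surface, so deg p = 3.
Next, checking where it meets the axes: every point of the y-axis in the box is on the surface; the visible z-axis segment lies entirely on the surface.
Finally, matching integer coefficients to the picture gives p.

x^3 - 3*x*y*z - 2*x*z^2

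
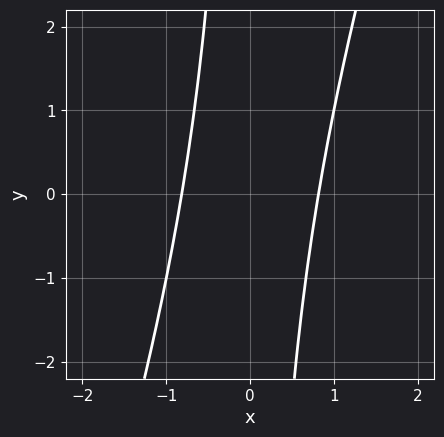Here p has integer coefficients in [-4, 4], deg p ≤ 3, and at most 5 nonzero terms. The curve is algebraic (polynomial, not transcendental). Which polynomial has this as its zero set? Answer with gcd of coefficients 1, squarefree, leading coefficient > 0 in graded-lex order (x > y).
3*x^2 - x*y - 2

(a) Degree: the shape is more complex than any degree-1 curve, so deg p = 2.
(b) Checking where it meets the axes: the curve avoids every integer y-axis point in the box.
(c) Matching integer coefficients to the picture gives p.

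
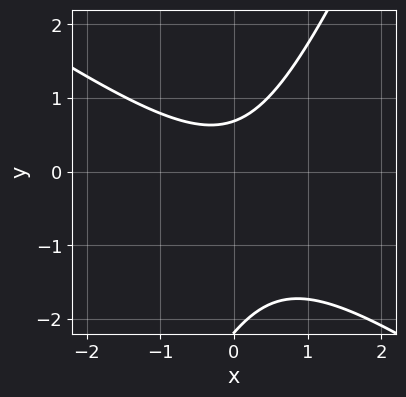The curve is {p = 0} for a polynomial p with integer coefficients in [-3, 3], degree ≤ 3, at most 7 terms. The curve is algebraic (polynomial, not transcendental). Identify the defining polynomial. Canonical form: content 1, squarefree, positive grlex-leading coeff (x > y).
Degree: a generic line meets the curve in up to 2 points, so deg p = 2.
Against the integer gridlines: no x-intercept at any integer in the box.
Solving for integer coefficients yields p as stated.

3*x^2 + 3*x*y - 2*y^2 - 3*y + 3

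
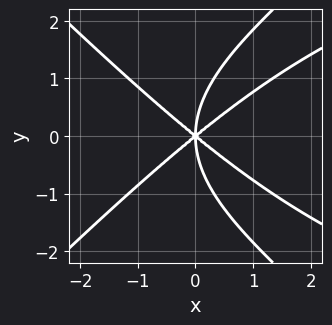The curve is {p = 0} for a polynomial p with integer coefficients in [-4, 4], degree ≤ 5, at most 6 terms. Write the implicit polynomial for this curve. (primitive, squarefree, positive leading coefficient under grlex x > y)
x^2*y^2 - y^4 - 2*x^3 + 3*x*y^2

(a) The degree is 4 — no degree-3 curve has this shape.
(b) Symmetries: it's symmetric under y → −y, forcing even powers of y.
(c) Reading off the gridlines: it crosses the y-axis at the gridline y = 0; one x-axis crossing is at x = 0.
(d) Putting this together gives p.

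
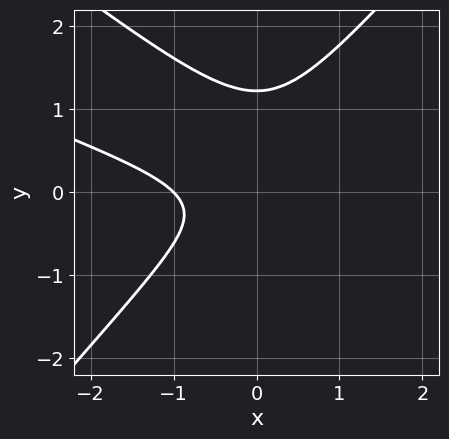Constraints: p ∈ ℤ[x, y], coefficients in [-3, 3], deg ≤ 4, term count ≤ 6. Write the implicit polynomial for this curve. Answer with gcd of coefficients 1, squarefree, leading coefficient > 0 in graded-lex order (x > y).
x^3 + 3*x^2*y - 3*y^3 + 3*y^2 + 1

1. The degree is 3 — a generic line meets the curve in up to 3 points.
2. Reading off the gridlines: it meets the x-axis at x = -1 (among the integer gridlines).
3. Together with the visible shape, these determine p as stated.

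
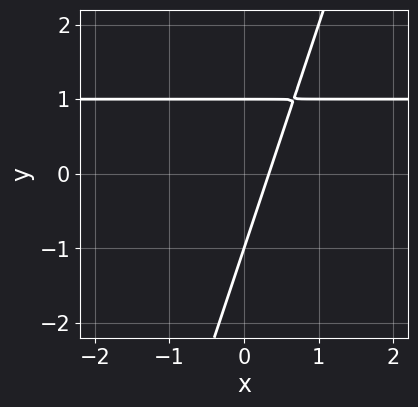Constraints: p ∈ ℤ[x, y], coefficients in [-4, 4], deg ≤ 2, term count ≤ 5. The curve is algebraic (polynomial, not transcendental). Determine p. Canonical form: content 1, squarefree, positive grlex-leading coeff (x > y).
3*x*y - y^2 - 3*x + 1

1. deg p = 2.
2. Checking where it meets the axes: among the integer gridlines, it crosses the y-axis at y ∈ {-1, 1}.
3. Matching integer coefficients to the picture gives p.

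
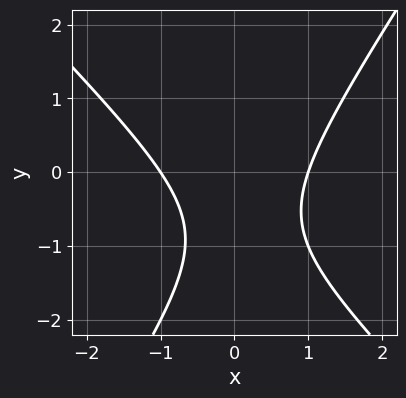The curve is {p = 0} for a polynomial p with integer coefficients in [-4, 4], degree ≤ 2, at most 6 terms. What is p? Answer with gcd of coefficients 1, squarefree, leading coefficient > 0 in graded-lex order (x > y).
3*x^2 + x*y - 2*y^2 - 3*y - 3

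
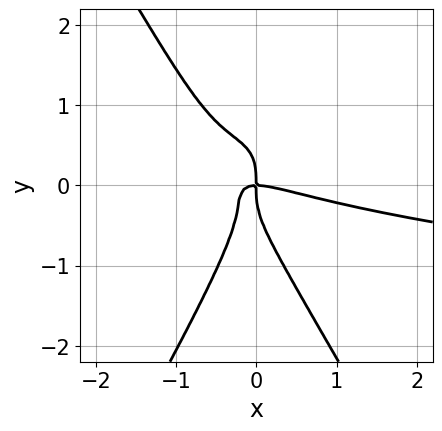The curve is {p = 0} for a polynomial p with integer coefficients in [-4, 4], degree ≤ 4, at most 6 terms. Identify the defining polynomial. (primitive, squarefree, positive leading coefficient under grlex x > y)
The degree is 4 — the shape is more complex than any degree-3 curve.
From the visible intercepts: it meets the y-axis at y = 0 (among the integer gridlines); it meets the x-axis at x = 0 (among the integer gridlines).
Assembling these constraints gives the stated polynomial.

3*x^2*y^2 - y^4 - x^3 - 3*x^2*y - x*y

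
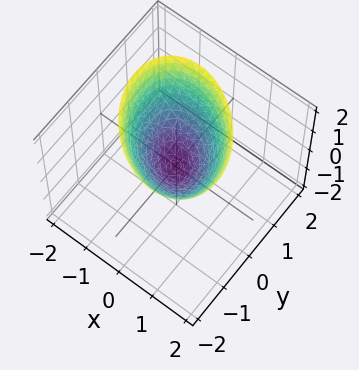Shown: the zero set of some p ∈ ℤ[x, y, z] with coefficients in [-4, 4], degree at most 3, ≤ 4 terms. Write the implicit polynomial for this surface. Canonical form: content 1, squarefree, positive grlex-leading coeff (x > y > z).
First, the degree is 2 — the shape is more complex than any degree-1 surface.
Then, observable constraints: it crosses the y-axis at the gridline y = 0; one x-axis crossing is at x = 0; it meets the z-axis at z = 0 (among the integer gridlines).
Finally, solving for integer coefficients yields p as stated.

3*x^2 + 2*x*y + 3*y^2 - 3*z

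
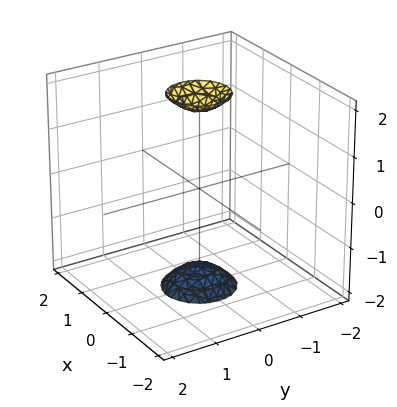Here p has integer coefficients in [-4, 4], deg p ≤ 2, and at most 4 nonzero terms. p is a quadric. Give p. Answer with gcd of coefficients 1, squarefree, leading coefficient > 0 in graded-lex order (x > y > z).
(a) I count 2 distinct pieces. Treating them together as one polynomial.
(b) deg p = 2. Two separate bowl-shaped sheets opening away from each other; a quadric.
(c) Symmetries: the z ↦ −z reflection is a symmetry, so z appears only in even powers; the z-axis is an axis of rotation, so x and y enter only as x² + y².
(d) From the axis intercepts and sections: no y-intercept at any integer in the box; it misses every integer gridline on the x-axis; a circular section at z = 2 has radius between 0 and 1.
(e) Putting this together gives p.

3*x^2 + 3*y^2 - z^2 + 3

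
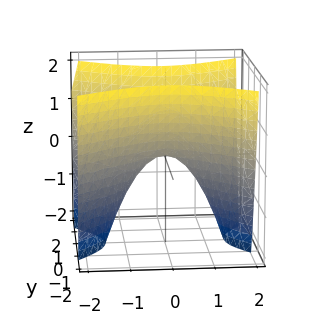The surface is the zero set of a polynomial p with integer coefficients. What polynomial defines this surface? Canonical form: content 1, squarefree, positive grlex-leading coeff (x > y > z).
2*x^2 - 3*y^2 + 2*z

The degree is 2 — a saddle surface; a quadric.
Symmetries: mirror symmetry x ↦ −x ⇒ only even powers of x; the y ↦ −y reflection is a symmetry, so y appears only in even powers.
From the visible intercepts: it crosses the x-axis at the gridline x = 0; one y-axis crossing is at y = 0; it meets the z-axis at z = 0 (among the integer gridlines).
Assembling these constraints gives the stated polynomial.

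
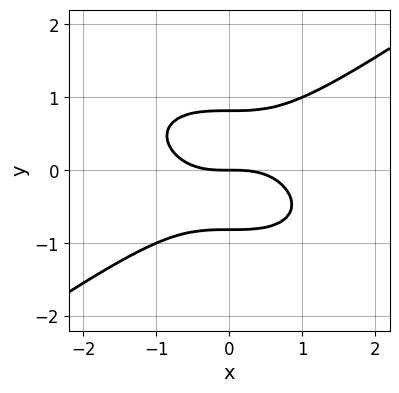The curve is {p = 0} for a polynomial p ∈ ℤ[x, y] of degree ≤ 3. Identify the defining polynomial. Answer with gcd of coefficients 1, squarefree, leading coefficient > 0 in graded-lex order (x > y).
deg p = 3. No degree-2 curve has this shape.
Against the integer gridlines: one y-axis crossing is at y = 0; one x-axis crossing is at x = 0.
Solving for integer coefficients yields p as stated.

x^3 - 3*y^3 + 2*y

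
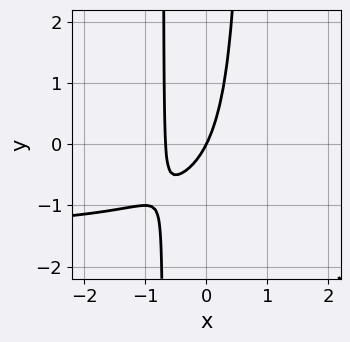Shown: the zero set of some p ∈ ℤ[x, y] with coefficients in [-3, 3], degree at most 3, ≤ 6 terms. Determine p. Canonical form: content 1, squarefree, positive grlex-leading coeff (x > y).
2*x^2*y + 3*x^2 + 2*x - y

(a) The degree is 3 — a generic line meets the curve in up to 3 points.
(b) Against the integer gridlines: one y-axis crossing is at y = 0; one x-axis crossing is at x = 0.
(c) Assembling these constraints gives the stated polynomial.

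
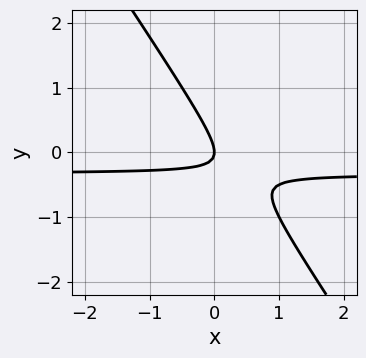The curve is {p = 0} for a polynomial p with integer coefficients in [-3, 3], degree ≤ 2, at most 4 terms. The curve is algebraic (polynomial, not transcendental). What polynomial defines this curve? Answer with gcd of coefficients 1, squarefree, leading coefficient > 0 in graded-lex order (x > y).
1. Degree: no degree-1 curve has this shape, so deg p = 2.
2. Observable constraints: it crosses the y-axis at the gridline y = 0; it crosses the x-axis at the gridline x = 0.
3. Solving for integer coefficients yields p as stated.

3*x*y + 2*y^2 + x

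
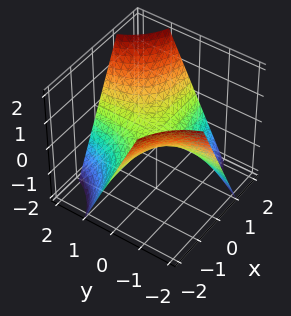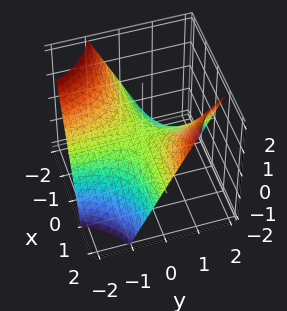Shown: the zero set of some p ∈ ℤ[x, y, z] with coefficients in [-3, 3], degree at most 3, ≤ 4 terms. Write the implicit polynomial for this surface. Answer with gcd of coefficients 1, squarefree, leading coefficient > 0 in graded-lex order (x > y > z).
First, degree: a hyperbolic paraboloid; a quadric, so deg p = 2.
Next, observable constraints: it meets the z-axis at z = 0 (among the integer gridlines); the visible x-axis segment lies entirely on the surface.
Finally, putting this together gives p. Check: (0, 2, 0) on the y-axis lies on the surface, and p(0, 2, 0) = 0. ✓

x*y - z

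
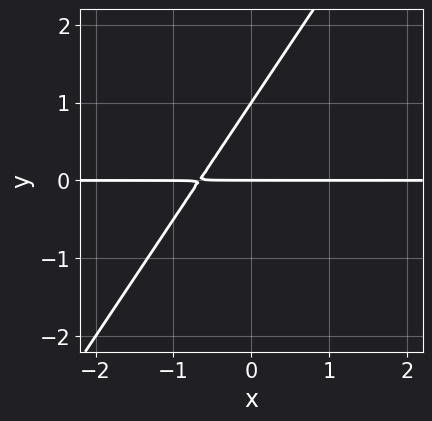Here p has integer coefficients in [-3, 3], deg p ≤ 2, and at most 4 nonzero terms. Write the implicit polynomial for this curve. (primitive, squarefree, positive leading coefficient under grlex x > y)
Degree: a generic line meets the curve in up to 2 points, so deg p = 2.
From the axis intercepts and sections: the y-axis gridline crossings are at y ∈ {0, 1}; the visible x-axis segment lies entirely on the curve.
Putting this together gives p.

3*x*y - 2*y^2 + 2*y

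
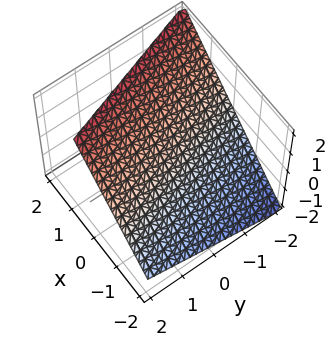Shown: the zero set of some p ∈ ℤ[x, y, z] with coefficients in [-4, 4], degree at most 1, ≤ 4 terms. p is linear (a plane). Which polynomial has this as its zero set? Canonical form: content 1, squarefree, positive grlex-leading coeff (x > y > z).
Degree: every cross-section is a straight line — this is a plane, so deg p = 1.
Observable constraints: one y-axis crossing is at y = -2.
Solving for integer coefficients yields p as stated.

3*x + y - 3*z + 2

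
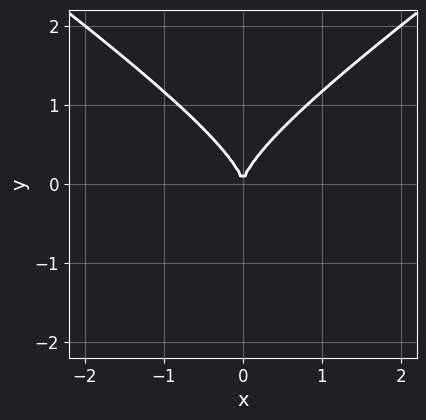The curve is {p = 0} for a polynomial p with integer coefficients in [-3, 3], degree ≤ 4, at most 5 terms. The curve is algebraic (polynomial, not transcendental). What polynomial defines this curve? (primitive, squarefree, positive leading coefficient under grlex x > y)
x^2*y - 2*y^3 + 2*x^2

The degree is 3 — a generic line meets the curve in up to 3 points.
Symmetries: the x ↦ −x reflection is a symmetry, so x appears only in even powers.
Checking where it meets the axes: it crosses the x-axis at the gridline x = 0; it crosses the y-axis at the gridline y = 0.
Solving for integer coefficients yields p as stated.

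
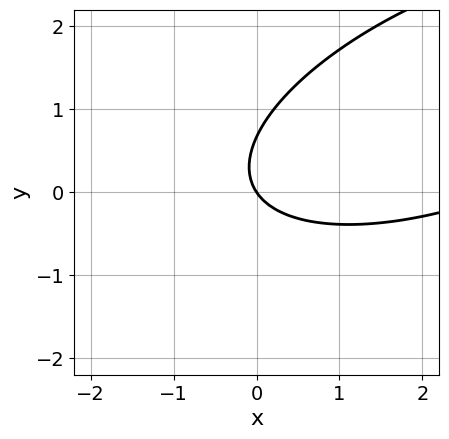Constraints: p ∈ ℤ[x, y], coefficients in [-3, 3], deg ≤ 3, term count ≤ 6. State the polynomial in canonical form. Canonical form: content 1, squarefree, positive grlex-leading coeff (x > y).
(a) The degree is 2 — no degree-1 curve has this shape.
(b) Checking where it meets the axes: it meets the y-axis at y = 0 (among the integer gridlines); one x-axis crossing is at x = 0.
(c) The integer polynomial consistent with all of this is the stated p.

x^2 - 2*x*y + 3*y^2 - 3*x - 2*y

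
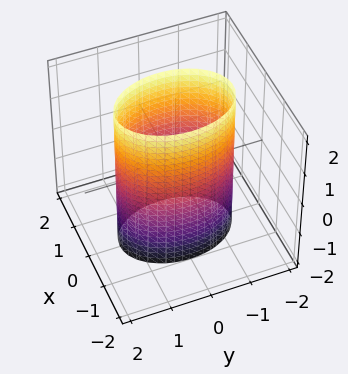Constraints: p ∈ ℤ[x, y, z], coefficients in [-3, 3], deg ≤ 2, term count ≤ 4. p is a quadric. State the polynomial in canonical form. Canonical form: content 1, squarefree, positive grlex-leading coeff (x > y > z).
2*x^2 + y^2 - 2

Degree: a cylinder; a quadric, so deg p = 2.
Symmetries: mirror symmetry y ↦ −y ⇒ only even powers of y; it's symmetric under x → −x, forcing even powers of x; it's symmetric under z → −z, forcing even powers of z.
From the visible intercepts: it misses every integer gridline on the z-axis; the x-axis gridline crossings are at x ∈ {-1, 1}.
Together with the visible shape, these determine p as stated.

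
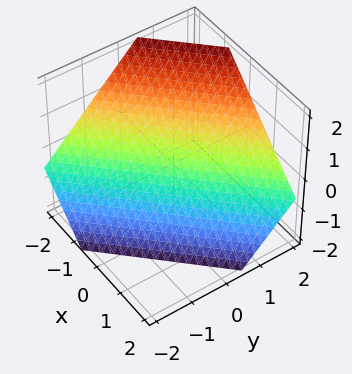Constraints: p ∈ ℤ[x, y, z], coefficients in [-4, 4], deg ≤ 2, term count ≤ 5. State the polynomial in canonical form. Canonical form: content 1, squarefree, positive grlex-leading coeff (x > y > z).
3*x - 3*y + 3*z + 2

First, deg p = 1. The surface is flat (a plane).
Finally, matching integer coefficients to the picture gives p.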